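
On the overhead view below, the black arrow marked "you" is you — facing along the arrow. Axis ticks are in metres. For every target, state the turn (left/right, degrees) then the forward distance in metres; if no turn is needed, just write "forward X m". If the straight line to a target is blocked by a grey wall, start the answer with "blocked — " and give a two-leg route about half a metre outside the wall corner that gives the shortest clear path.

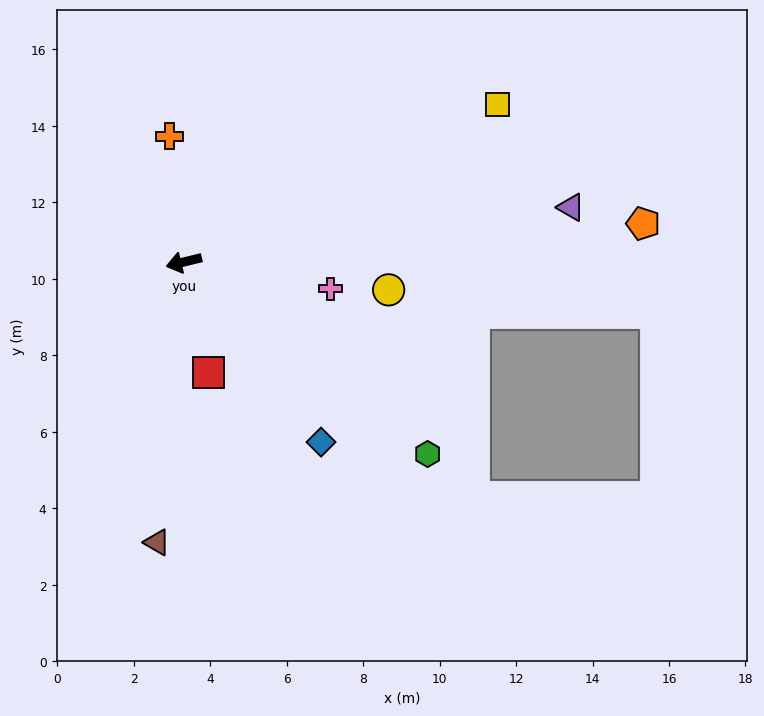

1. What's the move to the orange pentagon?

turn left 171°, forward 12.1 m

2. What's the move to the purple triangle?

turn left 174°, forward 10.2 m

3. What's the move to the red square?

turn left 89°, forward 3.0 m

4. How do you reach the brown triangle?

turn left 71°, forward 7.4 m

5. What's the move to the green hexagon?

turn left 128°, forward 8.1 m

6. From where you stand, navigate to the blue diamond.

turn left 113°, forward 5.9 m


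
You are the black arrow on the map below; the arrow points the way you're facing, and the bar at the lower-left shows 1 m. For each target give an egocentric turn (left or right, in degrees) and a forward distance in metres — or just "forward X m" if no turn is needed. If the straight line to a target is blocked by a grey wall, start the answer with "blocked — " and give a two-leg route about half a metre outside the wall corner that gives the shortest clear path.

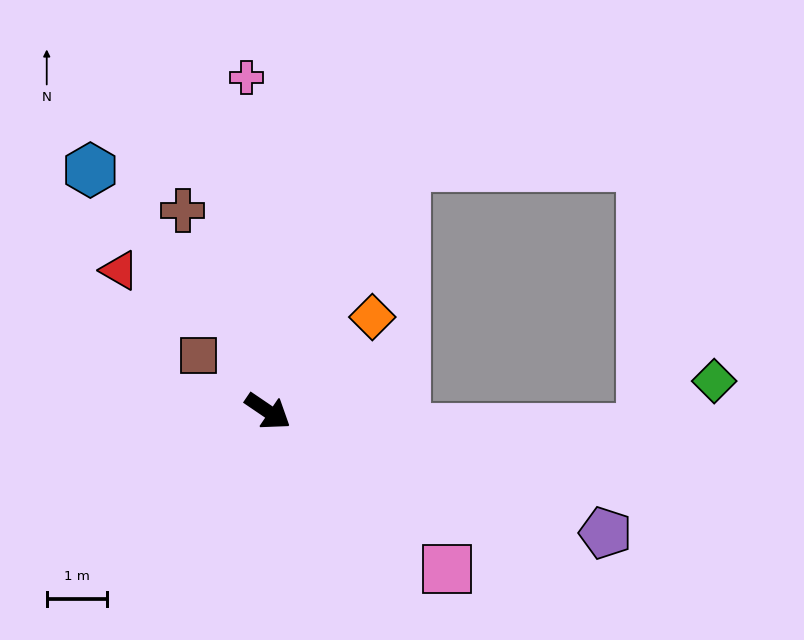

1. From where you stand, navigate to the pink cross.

turn left 128°, forward 5.6 m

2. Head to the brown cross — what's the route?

turn left 147°, forward 3.6 m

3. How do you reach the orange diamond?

turn left 76°, forward 2.3 m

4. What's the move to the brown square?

turn left 175°, forward 1.5 m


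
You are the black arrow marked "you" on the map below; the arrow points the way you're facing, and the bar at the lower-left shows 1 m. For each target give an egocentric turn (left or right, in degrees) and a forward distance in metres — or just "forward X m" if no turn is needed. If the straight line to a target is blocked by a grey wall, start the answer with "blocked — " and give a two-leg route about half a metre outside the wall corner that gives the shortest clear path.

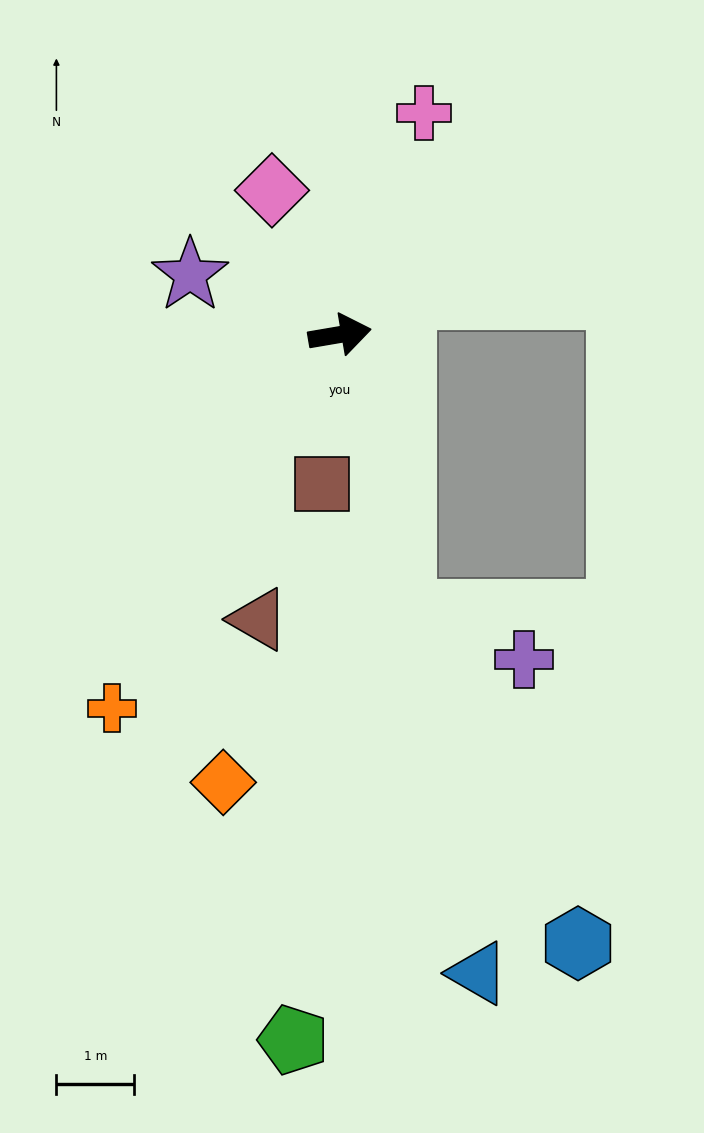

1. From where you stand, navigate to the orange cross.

turn right 131°, forward 5.6 m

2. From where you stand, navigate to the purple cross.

blocked — turn right 87°, forward 3.7 m, then turn left 56°, forward 1.7 m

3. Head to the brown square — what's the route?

turn right 106°, forward 1.9 m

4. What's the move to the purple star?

turn left 149°, forward 2.1 m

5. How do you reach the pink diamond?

turn left 106°, forward 2.1 m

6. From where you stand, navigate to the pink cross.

turn left 60°, forward 3.1 m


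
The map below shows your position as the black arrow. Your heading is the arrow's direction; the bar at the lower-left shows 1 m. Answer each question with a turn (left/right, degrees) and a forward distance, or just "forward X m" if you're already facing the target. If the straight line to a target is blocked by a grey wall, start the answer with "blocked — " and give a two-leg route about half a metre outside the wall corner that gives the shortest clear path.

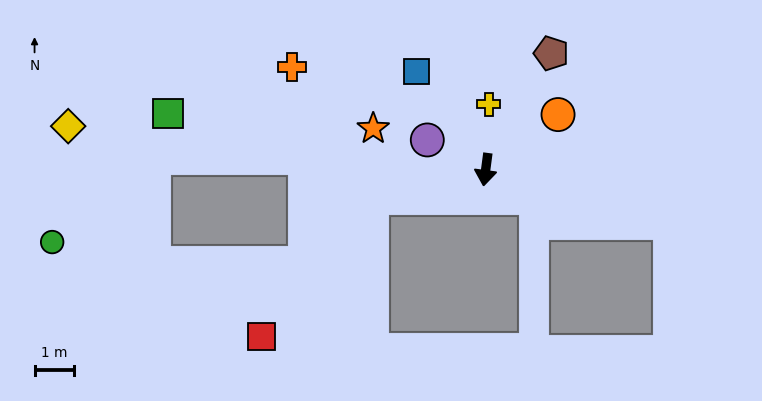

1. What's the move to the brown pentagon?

turn left 158°, forward 3.4 m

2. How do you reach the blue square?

turn right 137°, forward 3.1 m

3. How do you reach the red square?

blocked — turn right 68°, forward 3.0 m, then turn left 37°, forward 4.5 m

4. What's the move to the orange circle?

turn left 135°, forward 2.3 m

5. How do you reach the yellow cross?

turn right 175°, forward 1.7 m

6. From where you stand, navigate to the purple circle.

turn right 109°, forward 1.7 m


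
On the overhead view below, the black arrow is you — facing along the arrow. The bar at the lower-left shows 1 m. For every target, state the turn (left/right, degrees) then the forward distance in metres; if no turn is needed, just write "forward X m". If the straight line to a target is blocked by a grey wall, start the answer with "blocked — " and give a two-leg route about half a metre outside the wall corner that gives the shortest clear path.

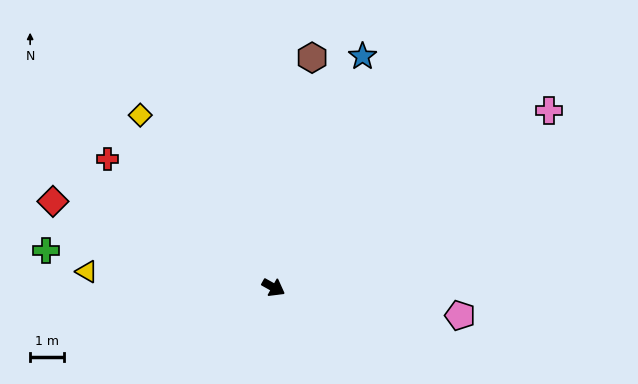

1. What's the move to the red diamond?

turn right 172°, forward 7.1 m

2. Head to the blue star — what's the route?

turn left 98°, forward 7.4 m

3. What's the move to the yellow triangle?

turn right 156°, forward 5.6 m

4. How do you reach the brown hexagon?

turn left 110°, forward 7.0 m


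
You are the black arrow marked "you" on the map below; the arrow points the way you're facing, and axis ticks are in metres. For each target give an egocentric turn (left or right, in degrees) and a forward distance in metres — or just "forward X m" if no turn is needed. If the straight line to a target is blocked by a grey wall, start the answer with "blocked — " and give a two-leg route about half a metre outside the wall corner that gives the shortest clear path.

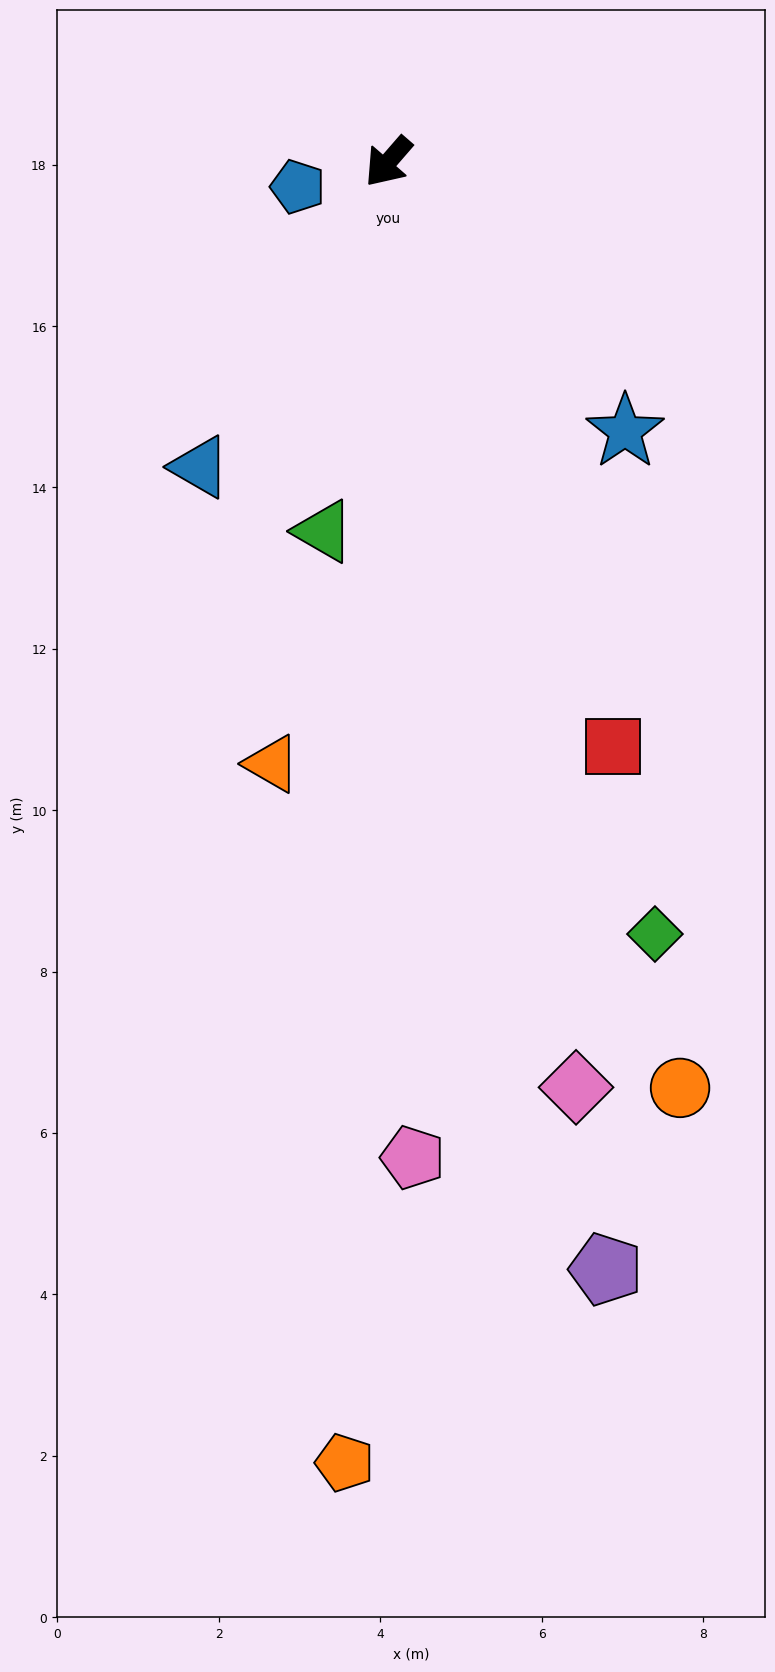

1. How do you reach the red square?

turn left 62°, forward 7.8 m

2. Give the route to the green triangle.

turn left 31°, forward 4.6 m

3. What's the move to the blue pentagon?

turn right 34°, forward 1.2 m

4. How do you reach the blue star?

turn left 82°, forward 4.4 m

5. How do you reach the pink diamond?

turn left 52°, forward 11.7 m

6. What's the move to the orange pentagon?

turn left 39°, forward 16.1 m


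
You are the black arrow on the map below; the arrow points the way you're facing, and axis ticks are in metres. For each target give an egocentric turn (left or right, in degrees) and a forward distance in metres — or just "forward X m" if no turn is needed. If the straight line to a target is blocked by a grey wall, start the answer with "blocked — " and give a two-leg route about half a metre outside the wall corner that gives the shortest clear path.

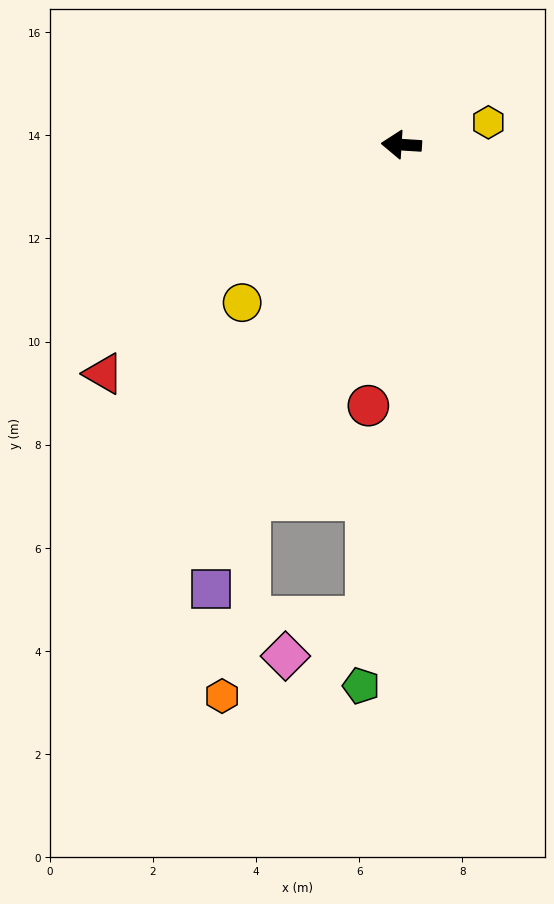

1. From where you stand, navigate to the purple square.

turn left 70°, forward 9.4 m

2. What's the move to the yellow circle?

turn left 48°, forward 4.3 m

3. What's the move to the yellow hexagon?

turn right 162°, forward 1.7 m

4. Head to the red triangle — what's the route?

turn left 41°, forward 7.3 m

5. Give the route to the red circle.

turn left 86°, forward 5.1 m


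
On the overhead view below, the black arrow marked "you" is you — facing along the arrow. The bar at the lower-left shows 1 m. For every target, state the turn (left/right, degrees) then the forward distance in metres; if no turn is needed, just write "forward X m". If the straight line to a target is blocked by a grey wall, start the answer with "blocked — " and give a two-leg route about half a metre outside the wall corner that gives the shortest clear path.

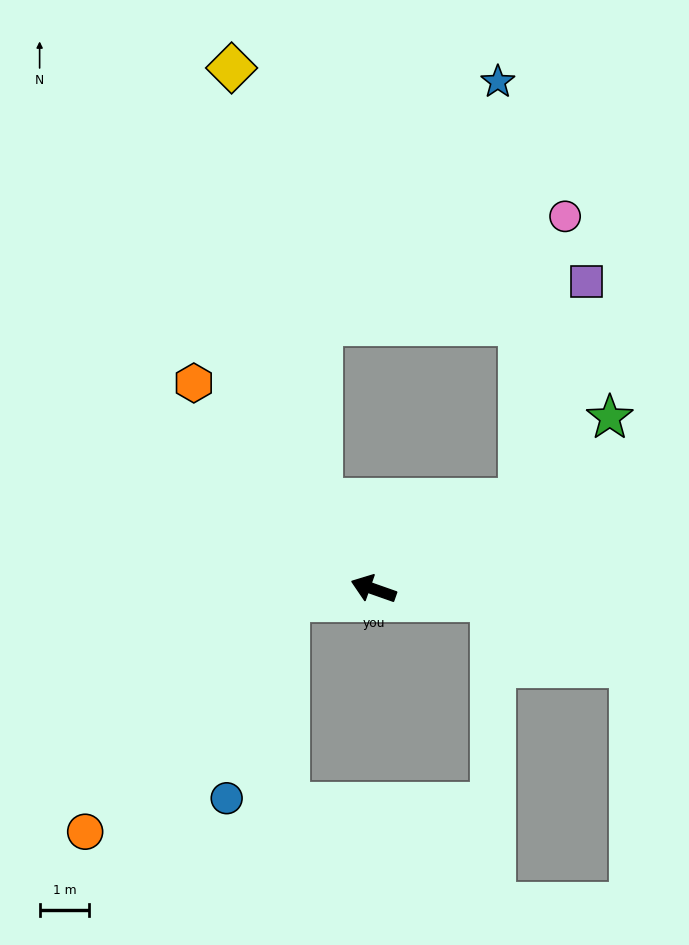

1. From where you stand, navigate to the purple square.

blocked — turn right 129°, forward 3.4 m, then turn left 41°, forward 4.6 m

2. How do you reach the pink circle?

blocked — turn right 129°, forward 3.4 m, then turn left 49°, forward 5.8 m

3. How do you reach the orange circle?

blocked — turn left 27°, forward 1.7 m, then turn left 41°, forward 6.2 m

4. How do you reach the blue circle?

blocked — turn left 27°, forward 1.7 m, then turn left 65°, forward 4.2 m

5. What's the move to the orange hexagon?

turn right 29°, forward 5.5 m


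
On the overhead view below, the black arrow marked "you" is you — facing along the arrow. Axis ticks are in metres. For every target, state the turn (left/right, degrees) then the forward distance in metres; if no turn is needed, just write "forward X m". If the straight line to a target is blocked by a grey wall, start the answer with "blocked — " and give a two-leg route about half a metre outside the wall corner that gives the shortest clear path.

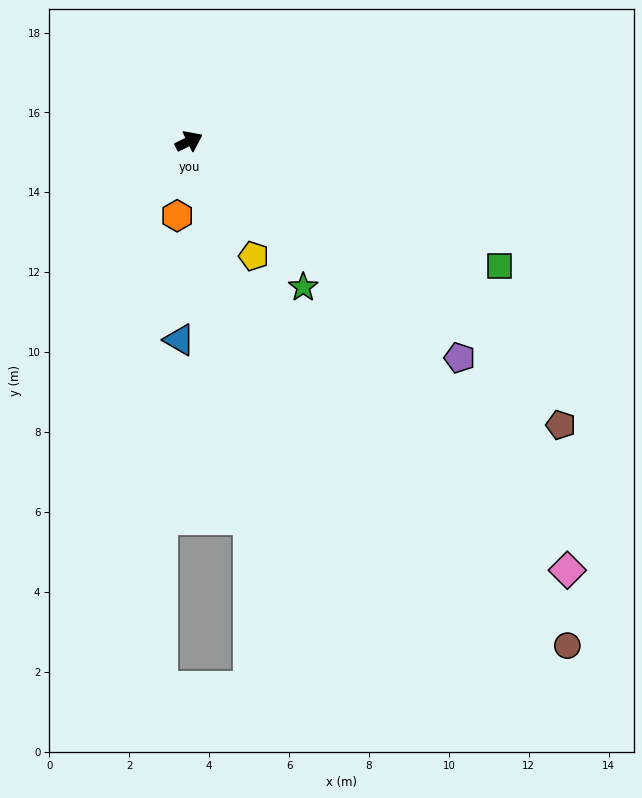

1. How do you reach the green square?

turn right 48°, forward 8.4 m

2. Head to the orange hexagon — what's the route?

turn right 125°, forward 1.9 m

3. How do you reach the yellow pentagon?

turn right 87°, forward 3.3 m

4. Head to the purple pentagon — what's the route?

turn right 65°, forward 8.7 m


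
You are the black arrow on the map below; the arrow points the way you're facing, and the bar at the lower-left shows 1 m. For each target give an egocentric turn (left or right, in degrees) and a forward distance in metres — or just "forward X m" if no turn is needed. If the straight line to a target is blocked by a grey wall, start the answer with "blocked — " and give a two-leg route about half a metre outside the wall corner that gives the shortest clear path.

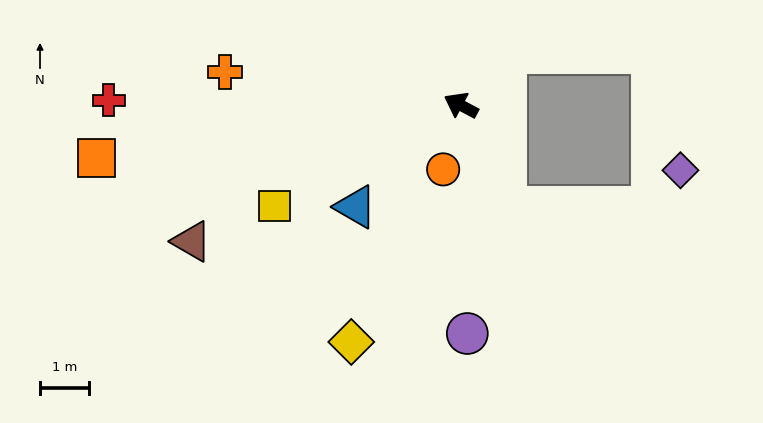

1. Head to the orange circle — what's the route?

turn left 103°, forward 1.4 m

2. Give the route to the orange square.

turn left 36°, forward 7.5 m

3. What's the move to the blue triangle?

turn left 72°, forward 3.0 m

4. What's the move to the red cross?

turn left 27°, forward 7.2 m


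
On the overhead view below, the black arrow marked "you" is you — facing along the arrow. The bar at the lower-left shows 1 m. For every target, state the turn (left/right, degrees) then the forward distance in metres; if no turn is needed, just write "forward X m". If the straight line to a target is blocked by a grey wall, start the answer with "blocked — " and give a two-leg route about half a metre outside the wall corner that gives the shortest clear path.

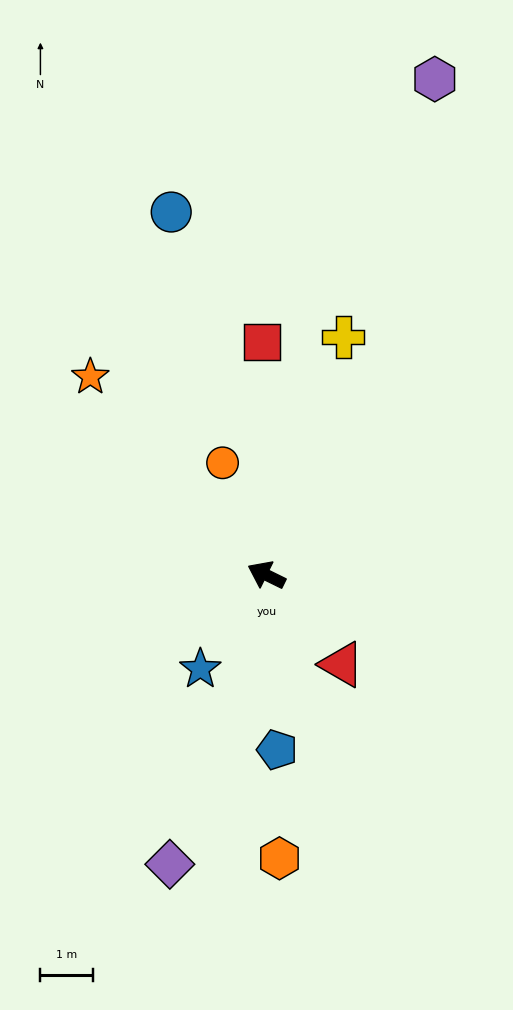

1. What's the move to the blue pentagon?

turn left 120°, forward 3.3 m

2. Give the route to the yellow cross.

turn right 82°, forward 4.7 m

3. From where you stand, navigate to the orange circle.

turn right 43°, forward 2.3 m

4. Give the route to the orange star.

turn right 22°, forward 5.0 m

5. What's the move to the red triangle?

turn left 156°, forward 2.2 m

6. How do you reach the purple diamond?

turn left 98°, forward 5.8 m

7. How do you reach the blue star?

turn left 81°, forward 2.2 m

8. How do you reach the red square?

turn right 63°, forward 4.4 m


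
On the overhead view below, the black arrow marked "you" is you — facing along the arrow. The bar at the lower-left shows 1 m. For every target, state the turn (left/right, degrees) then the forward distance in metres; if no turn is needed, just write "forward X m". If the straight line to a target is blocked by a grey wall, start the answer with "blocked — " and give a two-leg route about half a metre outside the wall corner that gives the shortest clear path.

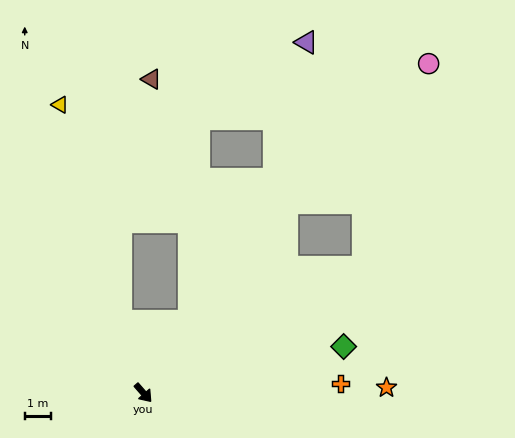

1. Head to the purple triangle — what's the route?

blocked — turn left 108°, forward 9.5 m, then turn left 18°, forward 5.3 m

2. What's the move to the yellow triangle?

turn left 155°, forward 11.3 m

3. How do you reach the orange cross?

turn left 52°, forward 7.5 m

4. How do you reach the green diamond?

turn left 62°, forward 7.8 m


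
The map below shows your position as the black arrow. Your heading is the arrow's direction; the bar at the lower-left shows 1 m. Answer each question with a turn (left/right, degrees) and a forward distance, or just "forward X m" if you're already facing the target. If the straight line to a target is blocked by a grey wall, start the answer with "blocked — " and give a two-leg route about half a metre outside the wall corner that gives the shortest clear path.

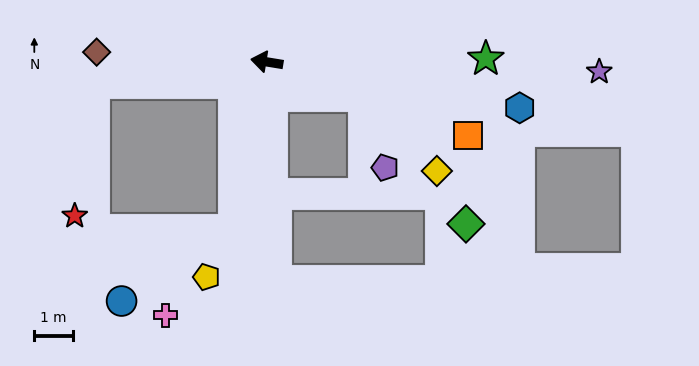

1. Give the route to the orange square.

turn left 169°, forward 5.5 m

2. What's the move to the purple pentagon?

blocked — turn left 171°, forward 2.6 m, then turn right 56°, forward 1.9 m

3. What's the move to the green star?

turn right 170°, forward 5.6 m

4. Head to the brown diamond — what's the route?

turn left 6°, forward 4.4 m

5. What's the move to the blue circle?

blocked — turn left 88°, forward 4.4 m, then turn right 47°, forward 3.4 m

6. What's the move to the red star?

blocked — turn left 16°, forward 4.5 m, then turn left 75°, forward 3.5 m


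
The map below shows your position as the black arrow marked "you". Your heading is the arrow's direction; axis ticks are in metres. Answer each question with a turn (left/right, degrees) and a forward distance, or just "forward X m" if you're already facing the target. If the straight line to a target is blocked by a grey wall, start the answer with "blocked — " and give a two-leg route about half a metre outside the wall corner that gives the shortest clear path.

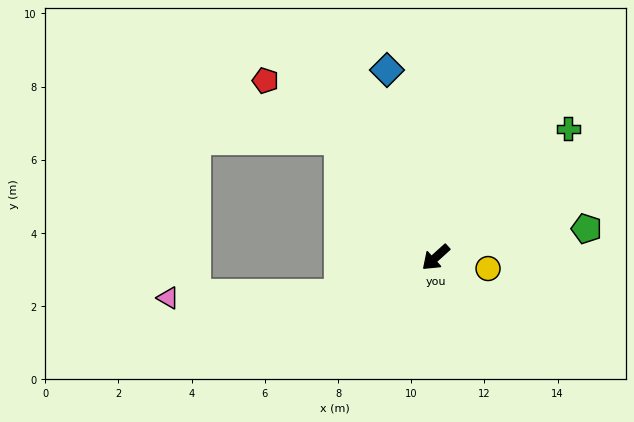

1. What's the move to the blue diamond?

turn right 117°, forward 5.3 m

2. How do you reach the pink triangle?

blocked — turn right 21°, forward 2.8 m, then turn right 20°, forward 4.7 m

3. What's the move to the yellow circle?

turn left 126°, forward 1.5 m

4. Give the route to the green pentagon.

turn left 149°, forward 4.2 m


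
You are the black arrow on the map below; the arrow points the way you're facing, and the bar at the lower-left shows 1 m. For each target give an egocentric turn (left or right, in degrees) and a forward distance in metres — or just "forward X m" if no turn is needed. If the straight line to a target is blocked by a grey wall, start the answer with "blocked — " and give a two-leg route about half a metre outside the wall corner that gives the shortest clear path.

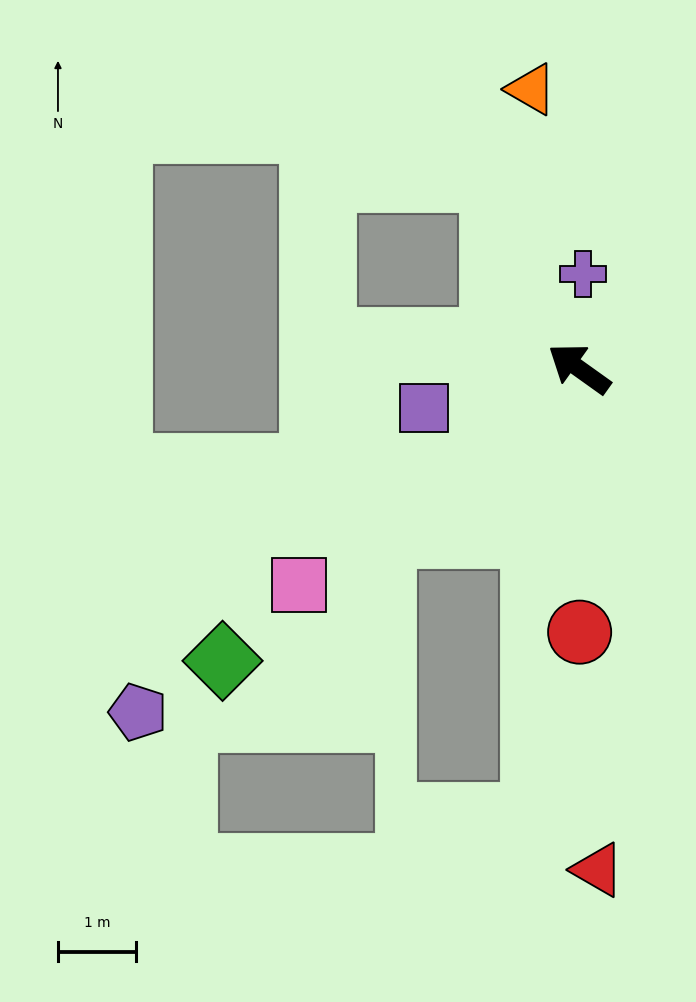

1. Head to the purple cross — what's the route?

turn right 57°, forward 1.2 m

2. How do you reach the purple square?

turn left 50°, forward 2.0 m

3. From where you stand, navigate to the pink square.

turn left 73°, forward 4.5 m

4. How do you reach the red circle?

turn left 126°, forward 3.4 m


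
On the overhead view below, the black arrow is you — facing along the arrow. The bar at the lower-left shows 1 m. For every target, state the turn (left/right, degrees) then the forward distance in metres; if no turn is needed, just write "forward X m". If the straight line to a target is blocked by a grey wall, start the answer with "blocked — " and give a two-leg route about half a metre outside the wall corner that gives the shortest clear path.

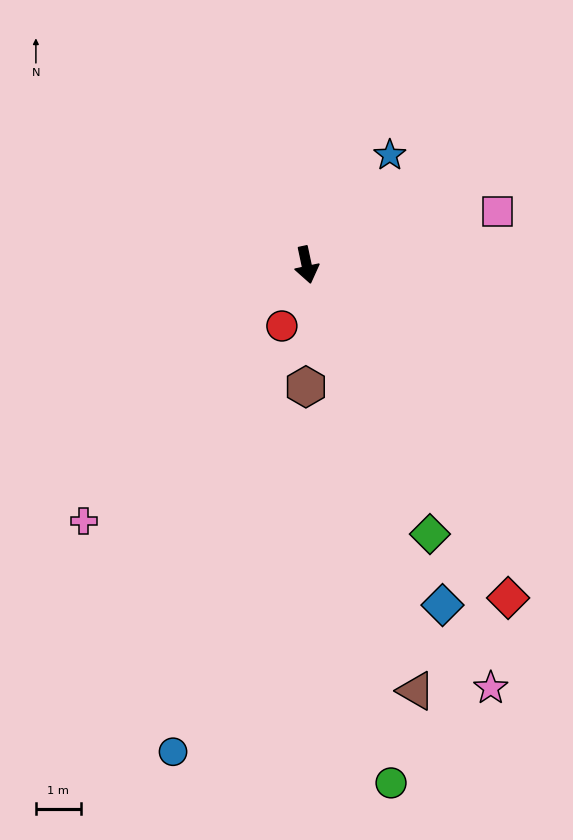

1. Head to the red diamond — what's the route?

turn left 19°, forward 8.7 m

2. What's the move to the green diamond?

turn left 13°, forward 6.6 m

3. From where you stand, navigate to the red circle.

turn right 34°, forward 1.5 m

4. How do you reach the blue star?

turn left 131°, forward 3.1 m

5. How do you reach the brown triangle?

turn left 2°, forward 9.8 m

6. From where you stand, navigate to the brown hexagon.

turn right 12°, forward 2.7 m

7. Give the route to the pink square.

turn left 93°, forward 4.4 m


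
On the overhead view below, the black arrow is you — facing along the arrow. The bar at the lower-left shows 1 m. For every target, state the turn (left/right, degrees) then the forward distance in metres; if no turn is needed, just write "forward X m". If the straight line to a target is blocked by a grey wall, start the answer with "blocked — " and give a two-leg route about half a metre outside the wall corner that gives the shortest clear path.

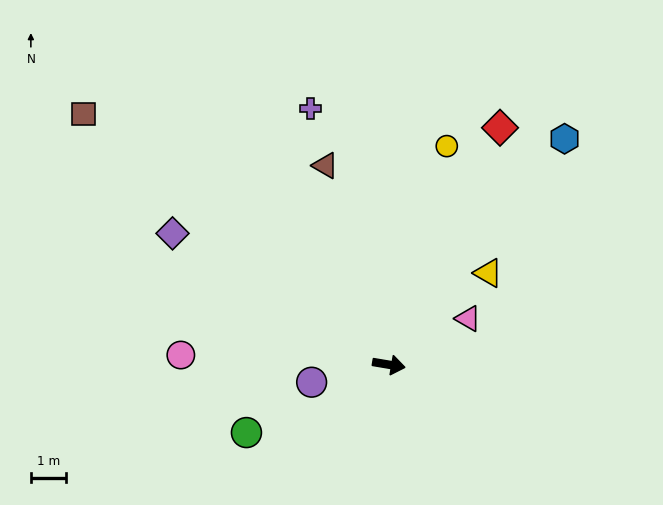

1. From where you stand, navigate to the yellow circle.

turn left 85°, forward 6.4 m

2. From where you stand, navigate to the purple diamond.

turn left 158°, forward 7.1 m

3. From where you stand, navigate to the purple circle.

turn right 158°, forward 2.2 m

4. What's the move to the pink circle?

turn right 173°, forward 5.9 m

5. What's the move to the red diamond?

turn left 74°, forward 7.4 m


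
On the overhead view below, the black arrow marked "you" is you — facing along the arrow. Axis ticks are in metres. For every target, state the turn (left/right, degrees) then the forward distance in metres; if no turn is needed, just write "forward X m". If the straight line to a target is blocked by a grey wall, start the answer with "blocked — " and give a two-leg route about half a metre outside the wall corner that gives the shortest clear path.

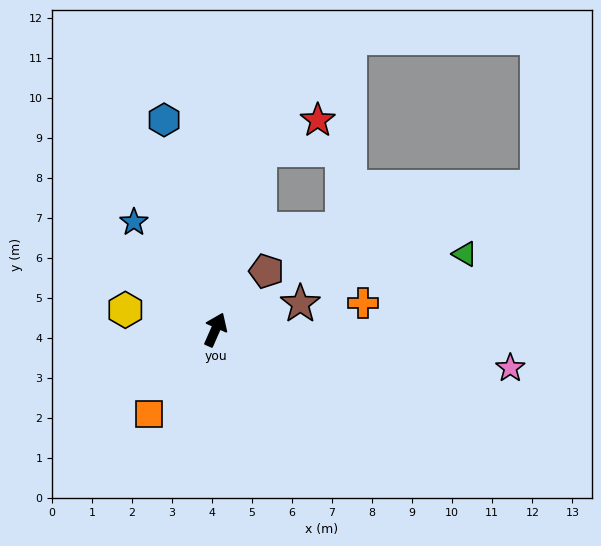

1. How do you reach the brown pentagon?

turn right 17°, forward 1.9 m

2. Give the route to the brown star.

turn right 49°, forward 2.2 m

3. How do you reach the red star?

blocked — turn left 10°, forward 4.6 m, then turn right 49°, forward 1.6 m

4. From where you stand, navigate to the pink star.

turn right 74°, forward 7.4 m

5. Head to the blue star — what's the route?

turn left 61°, forward 3.4 m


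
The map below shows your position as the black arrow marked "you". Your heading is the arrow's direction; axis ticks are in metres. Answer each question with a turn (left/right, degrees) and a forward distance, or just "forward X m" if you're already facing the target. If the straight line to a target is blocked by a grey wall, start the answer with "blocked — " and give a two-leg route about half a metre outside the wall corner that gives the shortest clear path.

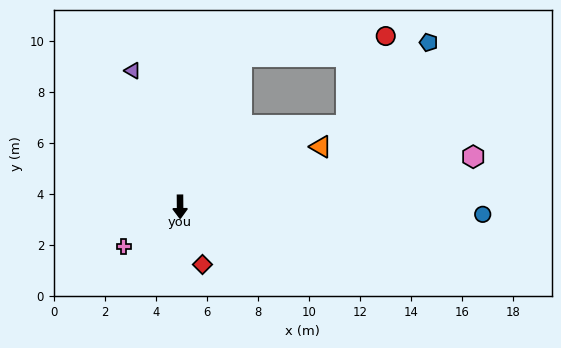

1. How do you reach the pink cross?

turn right 55°, forward 2.7 m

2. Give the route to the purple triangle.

turn right 161°, forward 5.7 m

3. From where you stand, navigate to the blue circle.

turn left 88°, forward 11.9 m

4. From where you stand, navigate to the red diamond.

turn left 21°, forward 2.4 m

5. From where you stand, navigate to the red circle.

blocked — turn left 157°, forward 6.4 m, then turn right 59°, forward 5.7 m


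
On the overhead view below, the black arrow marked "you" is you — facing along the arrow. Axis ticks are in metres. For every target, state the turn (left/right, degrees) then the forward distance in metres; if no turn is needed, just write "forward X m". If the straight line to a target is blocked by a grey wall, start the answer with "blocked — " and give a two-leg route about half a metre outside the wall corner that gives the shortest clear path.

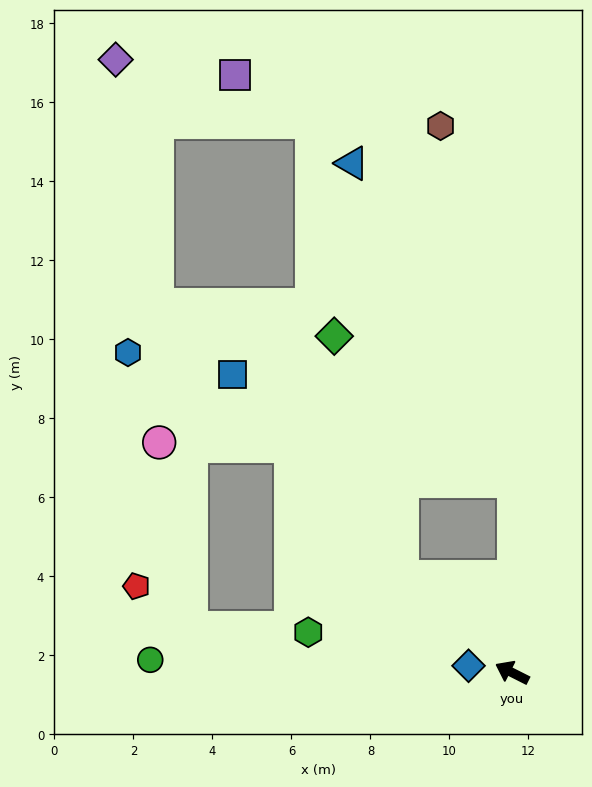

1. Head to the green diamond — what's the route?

blocked — turn right 14°, forward 3.7 m, then turn right 33°, forward 6.3 m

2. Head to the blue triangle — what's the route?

blocked — turn right 64°, forward 4.8 m, then turn left 28°, forward 9.0 m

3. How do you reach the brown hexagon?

blocked — turn right 64°, forward 4.8 m, then turn left 12°, forward 9.2 m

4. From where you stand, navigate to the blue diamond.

turn left 18°, forward 1.1 m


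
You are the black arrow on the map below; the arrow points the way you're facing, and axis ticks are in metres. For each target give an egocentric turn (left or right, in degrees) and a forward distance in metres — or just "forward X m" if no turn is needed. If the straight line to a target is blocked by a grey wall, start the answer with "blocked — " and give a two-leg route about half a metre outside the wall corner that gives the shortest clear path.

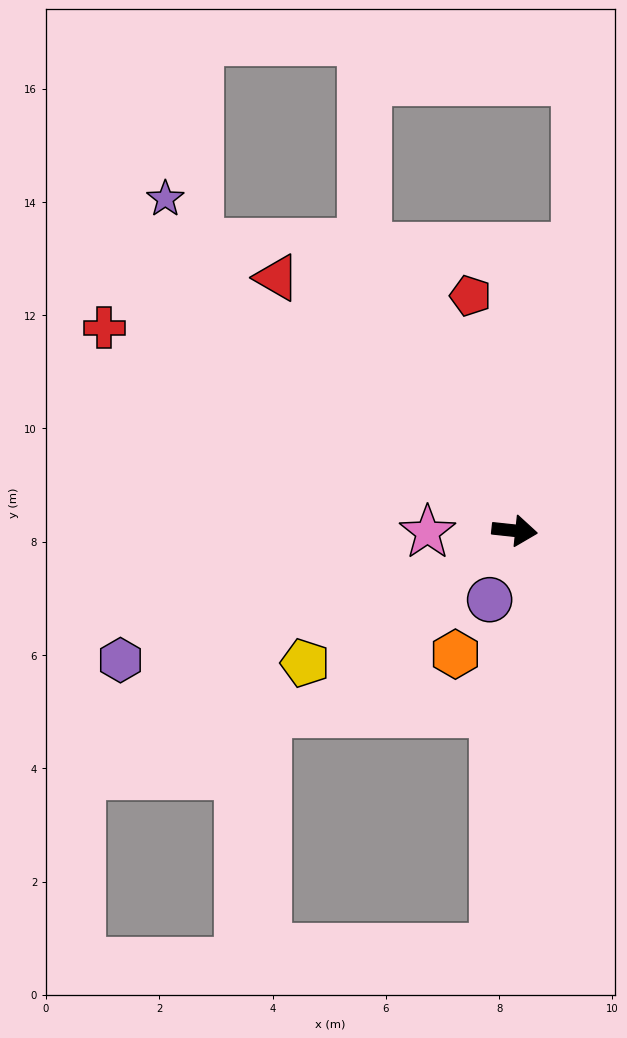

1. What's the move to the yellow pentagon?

turn right 142°, forward 4.4 m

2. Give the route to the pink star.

turn right 173°, forward 1.5 m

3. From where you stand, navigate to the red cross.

turn left 160°, forward 8.1 m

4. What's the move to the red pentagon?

turn left 107°, forward 4.2 m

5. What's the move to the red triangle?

turn left 139°, forward 6.1 m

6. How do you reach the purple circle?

turn right 104°, forward 1.3 m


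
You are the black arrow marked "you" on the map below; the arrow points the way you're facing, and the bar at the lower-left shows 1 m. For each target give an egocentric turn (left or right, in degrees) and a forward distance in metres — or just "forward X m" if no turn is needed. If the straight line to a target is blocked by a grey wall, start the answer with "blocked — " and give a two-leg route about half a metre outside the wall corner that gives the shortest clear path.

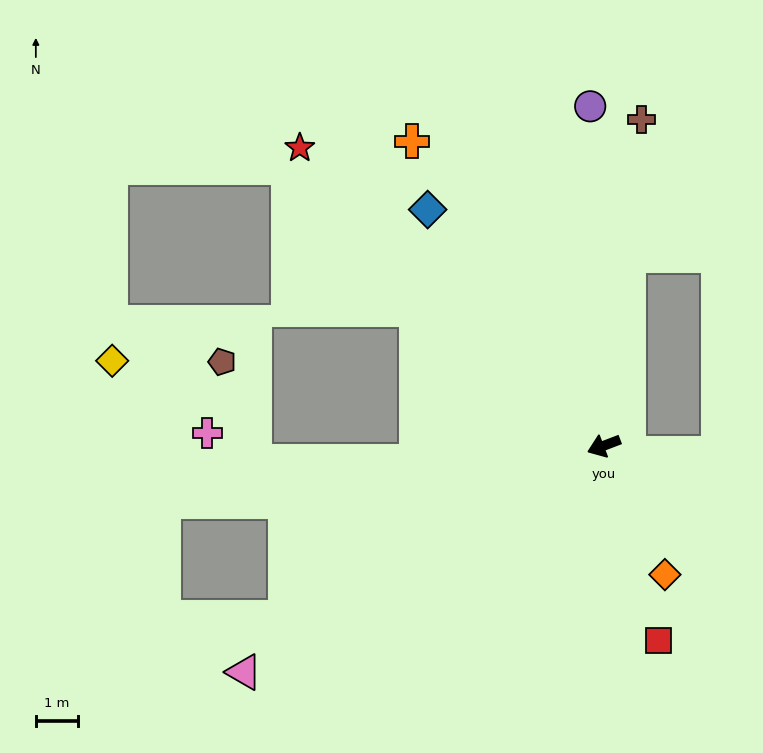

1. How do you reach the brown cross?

turn right 117°, forward 7.8 m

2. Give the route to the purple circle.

turn right 109°, forward 8.0 m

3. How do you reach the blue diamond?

turn right 74°, forward 7.0 m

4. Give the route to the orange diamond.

turn left 94°, forward 3.4 m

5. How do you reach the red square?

turn left 85°, forward 4.8 m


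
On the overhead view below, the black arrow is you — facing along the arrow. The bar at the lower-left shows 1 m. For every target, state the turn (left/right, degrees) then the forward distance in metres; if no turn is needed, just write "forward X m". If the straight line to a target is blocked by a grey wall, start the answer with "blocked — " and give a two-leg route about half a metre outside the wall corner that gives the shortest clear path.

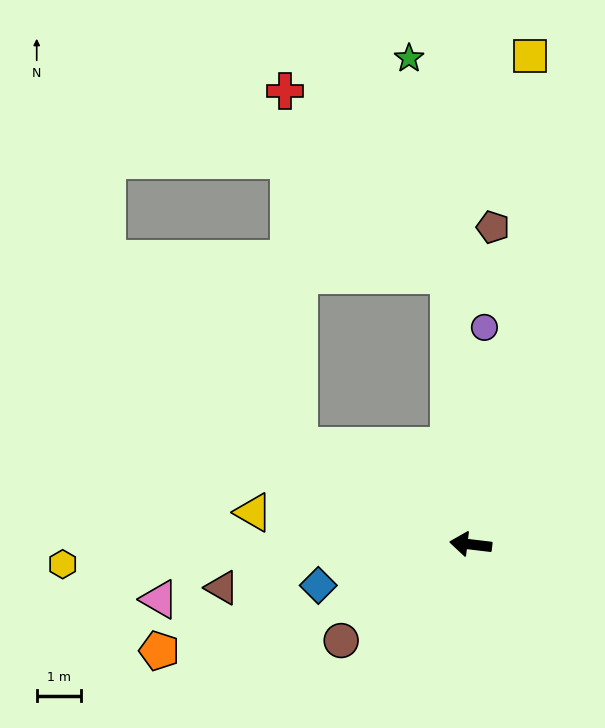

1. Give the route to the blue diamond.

turn left 22°, forward 3.5 m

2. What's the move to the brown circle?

turn left 43°, forward 3.6 m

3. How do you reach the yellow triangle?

forward 4.9 m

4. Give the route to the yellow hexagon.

turn left 10°, forward 9.2 m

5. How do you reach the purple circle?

turn right 87°, forward 4.9 m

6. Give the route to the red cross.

blocked — turn right 79°, forward 6.1 m, then turn left 37°, forward 5.5 m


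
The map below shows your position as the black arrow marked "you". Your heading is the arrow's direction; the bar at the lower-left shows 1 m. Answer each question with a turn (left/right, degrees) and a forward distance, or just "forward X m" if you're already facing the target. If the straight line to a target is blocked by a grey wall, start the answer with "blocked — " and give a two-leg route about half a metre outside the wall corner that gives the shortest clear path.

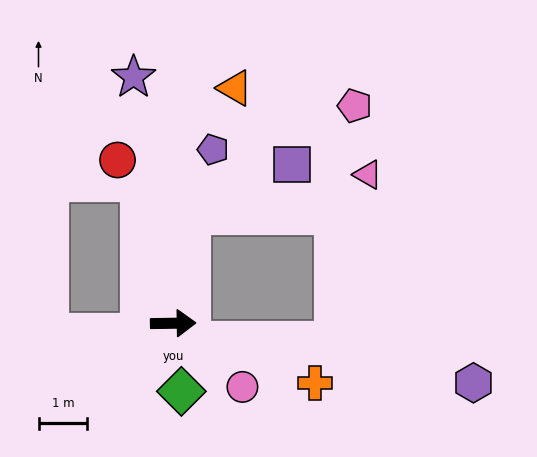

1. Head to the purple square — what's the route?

blocked — turn left 80°, forward 2.3 m, then turn right 55°, forward 2.3 m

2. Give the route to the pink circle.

turn right 43°, forward 1.9 m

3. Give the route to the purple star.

turn left 98°, forward 5.1 m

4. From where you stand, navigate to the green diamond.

turn right 84°, forward 1.4 m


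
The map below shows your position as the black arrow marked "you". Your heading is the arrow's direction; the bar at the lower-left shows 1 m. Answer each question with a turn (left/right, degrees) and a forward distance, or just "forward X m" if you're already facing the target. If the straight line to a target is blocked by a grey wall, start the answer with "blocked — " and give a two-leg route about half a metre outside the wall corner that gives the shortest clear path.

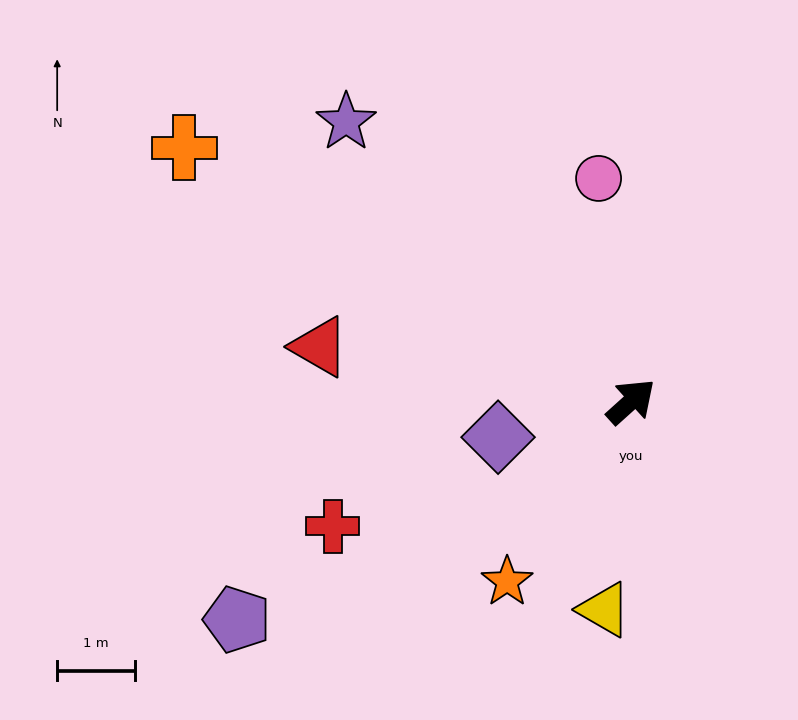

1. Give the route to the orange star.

turn right 167°, forward 2.8 m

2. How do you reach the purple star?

turn left 94°, forward 5.1 m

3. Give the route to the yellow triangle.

turn right 139°, forward 2.7 m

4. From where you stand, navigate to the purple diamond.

turn left 153°, forward 1.8 m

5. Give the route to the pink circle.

turn left 56°, forward 2.9 m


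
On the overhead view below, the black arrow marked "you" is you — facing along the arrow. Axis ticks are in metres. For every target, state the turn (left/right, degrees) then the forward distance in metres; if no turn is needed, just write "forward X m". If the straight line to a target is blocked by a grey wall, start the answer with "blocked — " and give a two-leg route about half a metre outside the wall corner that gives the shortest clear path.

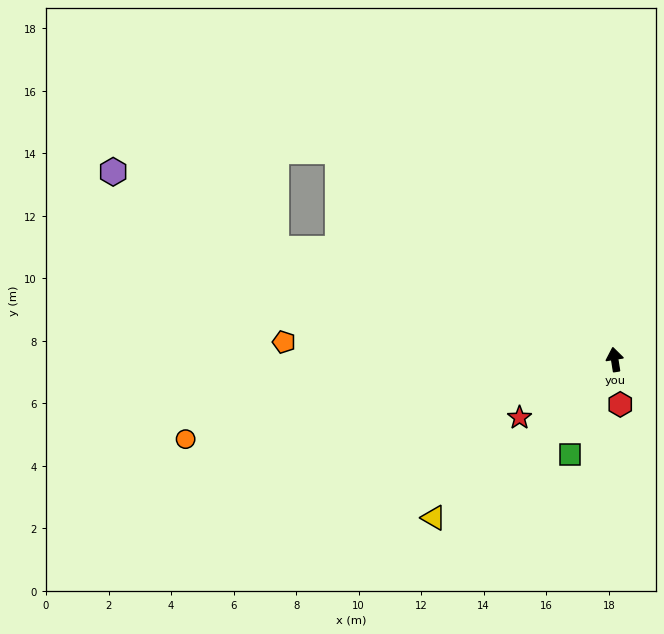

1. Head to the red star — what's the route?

turn left 112°, forward 3.6 m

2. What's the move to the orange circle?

turn left 92°, forward 14.0 m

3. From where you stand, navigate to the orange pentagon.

turn left 78°, forward 10.6 m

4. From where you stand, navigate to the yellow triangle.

turn left 122°, forward 7.7 m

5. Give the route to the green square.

turn left 146°, forward 3.4 m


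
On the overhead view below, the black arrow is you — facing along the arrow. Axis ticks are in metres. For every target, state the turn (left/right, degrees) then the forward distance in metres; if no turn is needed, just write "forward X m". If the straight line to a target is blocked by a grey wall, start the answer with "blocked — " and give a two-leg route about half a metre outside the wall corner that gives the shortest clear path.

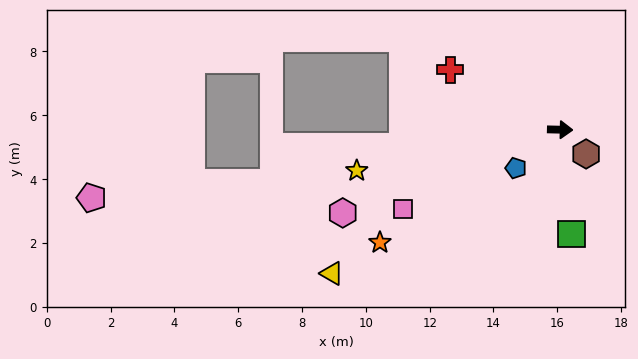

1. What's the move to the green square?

turn right 82°, forward 3.3 m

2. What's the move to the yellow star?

turn right 167°, forward 6.5 m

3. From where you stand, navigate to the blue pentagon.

turn right 138°, forward 1.8 m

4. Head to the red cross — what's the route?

turn left 153°, forward 3.9 m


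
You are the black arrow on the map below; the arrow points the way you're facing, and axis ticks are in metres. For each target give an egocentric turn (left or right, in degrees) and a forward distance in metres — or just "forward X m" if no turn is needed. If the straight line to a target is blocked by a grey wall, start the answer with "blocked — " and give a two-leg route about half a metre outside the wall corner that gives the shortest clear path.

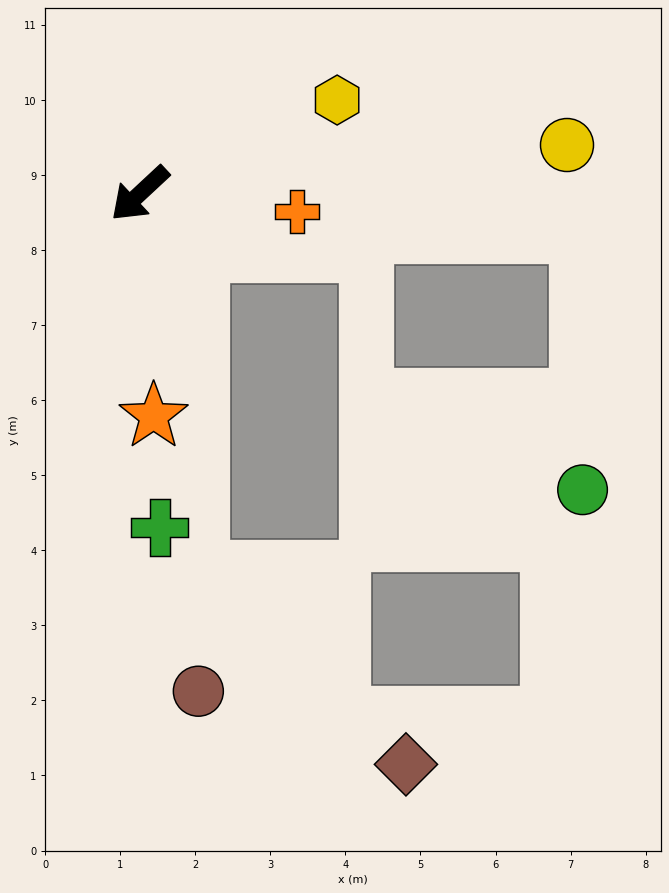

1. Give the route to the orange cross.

turn left 131°, forward 2.1 m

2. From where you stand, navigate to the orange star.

turn left 51°, forward 3.0 m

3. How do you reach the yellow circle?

turn left 144°, forward 5.7 m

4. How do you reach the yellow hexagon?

turn left 162°, forward 2.9 m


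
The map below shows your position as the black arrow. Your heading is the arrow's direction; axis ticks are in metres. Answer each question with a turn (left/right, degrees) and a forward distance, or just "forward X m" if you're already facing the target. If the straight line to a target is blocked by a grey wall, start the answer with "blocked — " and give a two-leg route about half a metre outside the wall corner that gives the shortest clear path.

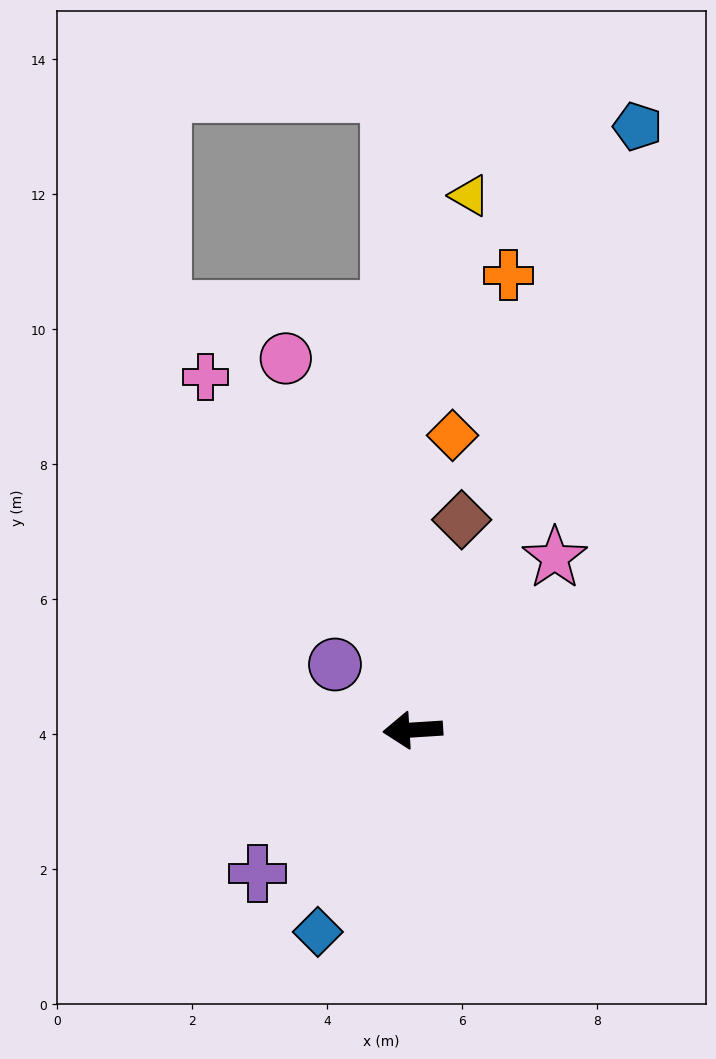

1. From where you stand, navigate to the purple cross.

turn left 39°, forward 3.1 m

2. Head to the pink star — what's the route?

turn right 133°, forward 3.3 m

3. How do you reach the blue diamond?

turn left 61°, forward 3.3 m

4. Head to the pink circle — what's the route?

turn right 75°, forward 5.8 m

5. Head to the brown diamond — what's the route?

turn right 107°, forward 3.2 m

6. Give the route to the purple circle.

turn right 44°, forward 1.5 m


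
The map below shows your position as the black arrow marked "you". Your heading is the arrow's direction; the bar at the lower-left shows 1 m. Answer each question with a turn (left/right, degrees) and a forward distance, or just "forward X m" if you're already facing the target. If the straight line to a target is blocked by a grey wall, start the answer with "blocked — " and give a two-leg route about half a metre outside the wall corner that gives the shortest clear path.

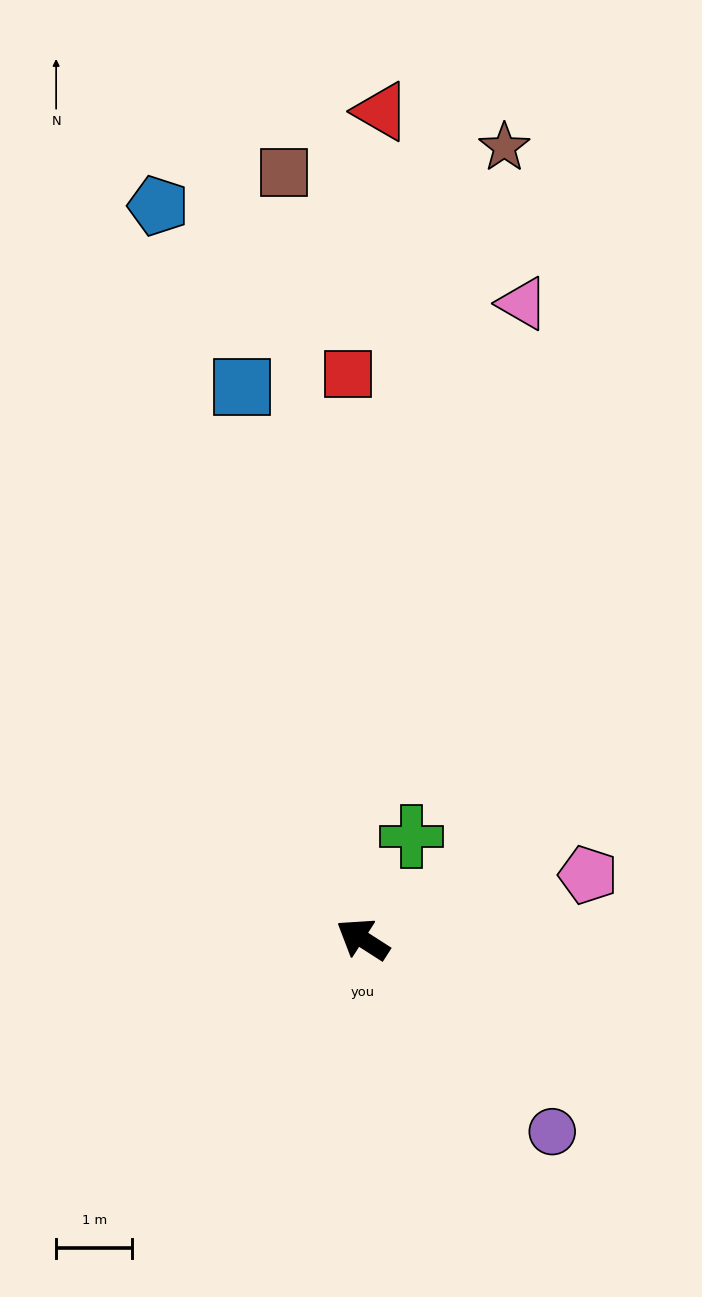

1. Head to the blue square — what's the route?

turn right 45°, forward 7.4 m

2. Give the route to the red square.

turn right 56°, forward 7.4 m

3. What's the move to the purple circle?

turn left 167°, forward 3.5 m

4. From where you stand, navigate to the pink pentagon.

turn right 131°, forward 3.1 m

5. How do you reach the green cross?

turn right 83°, forward 1.5 m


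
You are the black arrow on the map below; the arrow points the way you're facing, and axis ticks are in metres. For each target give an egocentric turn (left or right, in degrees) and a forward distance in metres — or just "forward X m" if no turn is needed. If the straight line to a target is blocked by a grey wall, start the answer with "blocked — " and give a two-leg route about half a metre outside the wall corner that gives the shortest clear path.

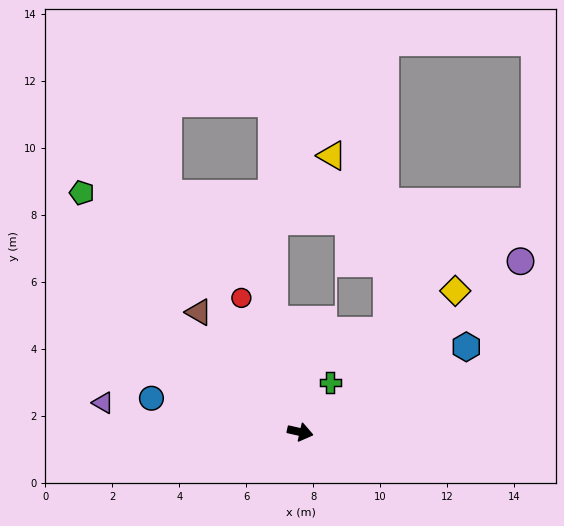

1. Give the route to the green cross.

turn left 72°, forward 1.7 m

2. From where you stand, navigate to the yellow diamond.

turn left 55°, forward 6.3 m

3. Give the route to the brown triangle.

turn left 143°, forward 4.7 m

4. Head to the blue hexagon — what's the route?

turn left 40°, forward 5.6 m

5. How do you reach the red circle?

turn left 126°, forward 4.4 m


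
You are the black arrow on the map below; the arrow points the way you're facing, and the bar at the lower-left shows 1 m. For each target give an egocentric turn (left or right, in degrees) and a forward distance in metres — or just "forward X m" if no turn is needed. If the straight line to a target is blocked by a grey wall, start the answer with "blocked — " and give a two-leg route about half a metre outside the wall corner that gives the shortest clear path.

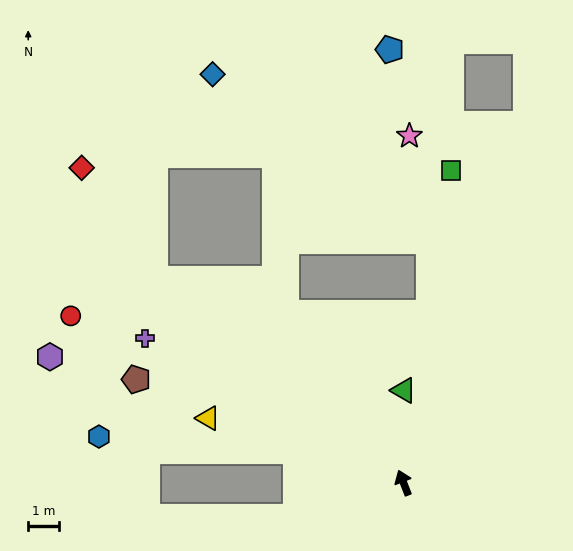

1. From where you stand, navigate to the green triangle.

turn right 21°, forward 3.0 m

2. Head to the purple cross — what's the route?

turn left 39°, forward 9.6 m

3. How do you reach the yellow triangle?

turn left 50°, forward 6.7 m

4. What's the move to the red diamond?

blocked — turn left 29°, forward 10.4 m, then turn right 17°, forward 4.3 m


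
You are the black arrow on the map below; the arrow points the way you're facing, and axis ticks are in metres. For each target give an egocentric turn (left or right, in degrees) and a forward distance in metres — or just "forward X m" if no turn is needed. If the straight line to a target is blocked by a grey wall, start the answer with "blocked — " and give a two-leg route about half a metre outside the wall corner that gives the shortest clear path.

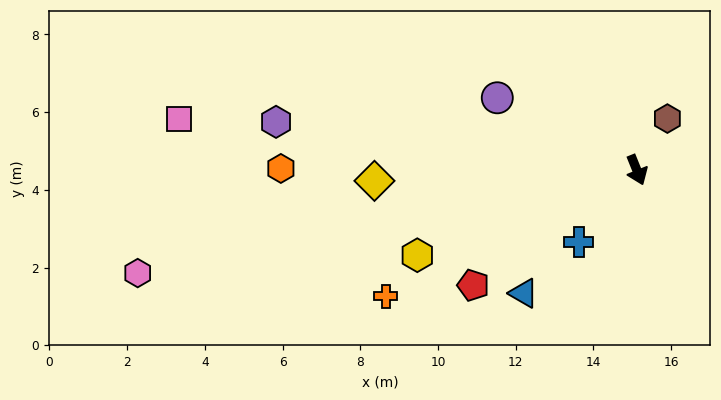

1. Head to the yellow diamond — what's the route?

turn right 110°, forward 6.8 m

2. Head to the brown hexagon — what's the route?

turn left 127°, forward 1.5 m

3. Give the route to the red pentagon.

turn right 77°, forward 5.1 m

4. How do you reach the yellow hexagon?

turn right 91°, forward 6.1 m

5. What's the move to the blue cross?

turn right 61°, forward 2.4 m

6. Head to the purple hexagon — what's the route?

turn right 120°, forward 9.4 m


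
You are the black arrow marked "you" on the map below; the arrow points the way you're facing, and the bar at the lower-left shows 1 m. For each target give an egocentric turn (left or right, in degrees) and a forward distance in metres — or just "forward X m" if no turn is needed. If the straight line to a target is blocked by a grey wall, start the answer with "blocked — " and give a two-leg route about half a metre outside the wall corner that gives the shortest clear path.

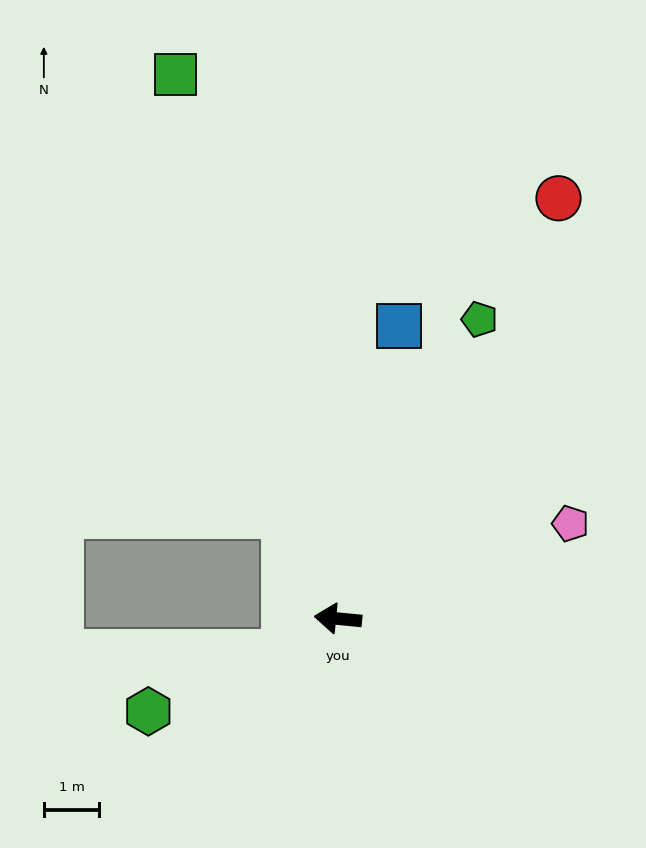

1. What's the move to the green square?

turn right 68°, forward 10.3 m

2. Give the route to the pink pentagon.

turn right 152°, forward 4.5 m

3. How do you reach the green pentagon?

turn right 110°, forward 6.0 m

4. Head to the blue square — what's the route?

turn right 96°, forward 5.4 m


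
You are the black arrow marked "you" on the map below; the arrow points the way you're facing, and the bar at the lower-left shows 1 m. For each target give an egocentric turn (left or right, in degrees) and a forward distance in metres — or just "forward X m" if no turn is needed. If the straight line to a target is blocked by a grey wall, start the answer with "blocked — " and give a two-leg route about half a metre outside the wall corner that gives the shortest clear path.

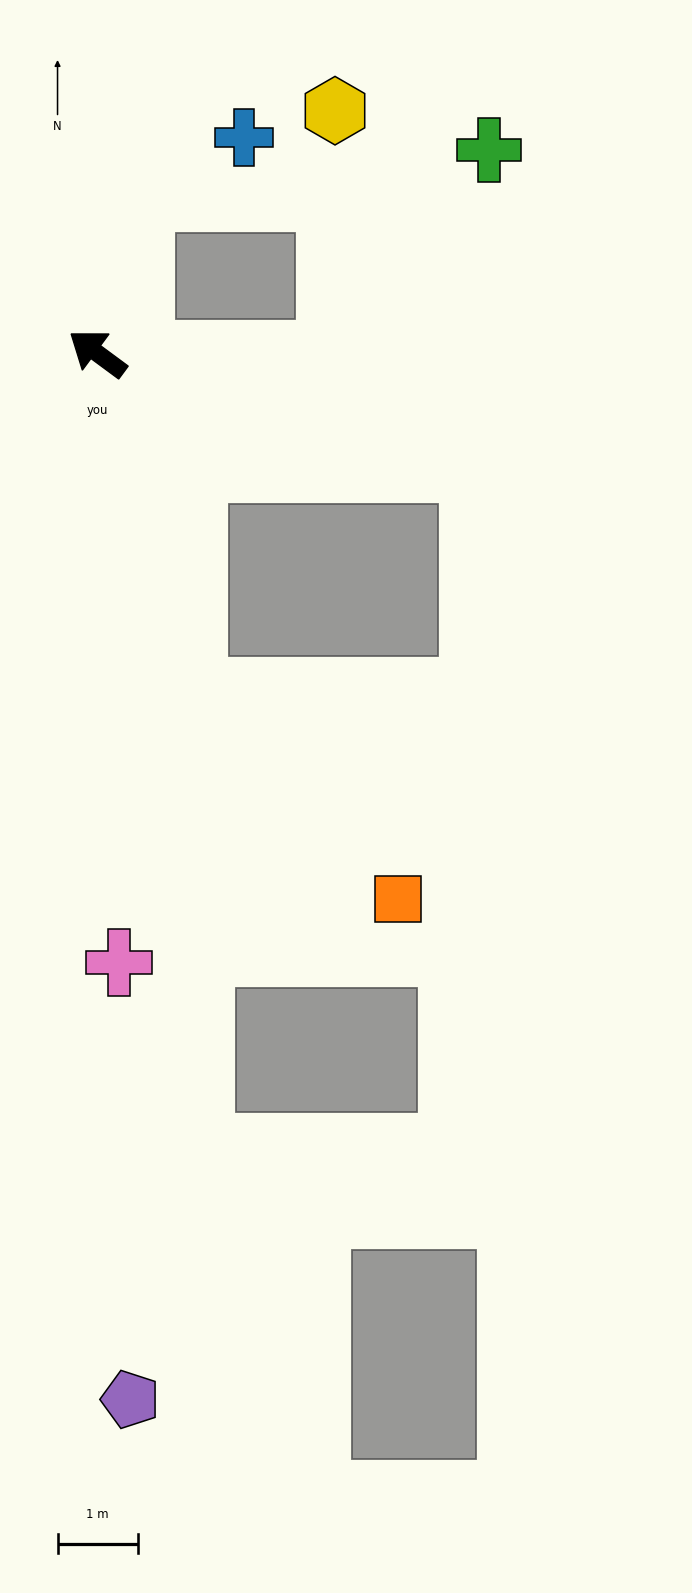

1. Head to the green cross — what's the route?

blocked — turn right 144°, forward 2.9 m, then turn left 53°, forward 3.2 m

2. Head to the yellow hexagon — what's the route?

blocked — turn right 144°, forward 2.9 m, then turn left 90°, forward 3.0 m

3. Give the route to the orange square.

blocked — turn left 142°, forward 4.4 m, then turn left 29°, forward 3.6 m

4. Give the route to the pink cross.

turn left 128°, forward 7.6 m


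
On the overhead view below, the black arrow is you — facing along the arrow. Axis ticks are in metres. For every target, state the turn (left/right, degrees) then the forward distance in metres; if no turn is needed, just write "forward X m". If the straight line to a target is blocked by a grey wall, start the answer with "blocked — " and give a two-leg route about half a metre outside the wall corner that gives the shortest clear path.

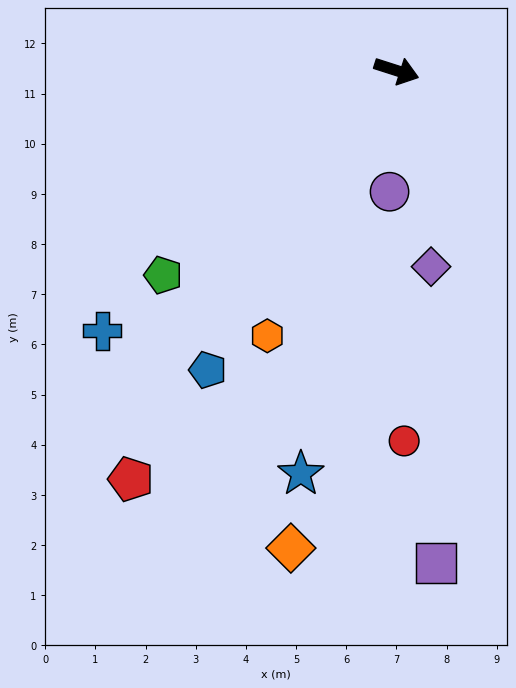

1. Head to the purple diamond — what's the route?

turn right 62°, forward 4.0 m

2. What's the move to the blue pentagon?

turn right 104°, forward 7.1 m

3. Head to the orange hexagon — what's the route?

turn right 98°, forward 5.9 m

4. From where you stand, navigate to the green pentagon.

turn right 121°, forward 6.2 m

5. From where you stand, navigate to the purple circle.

turn right 76°, forward 2.4 m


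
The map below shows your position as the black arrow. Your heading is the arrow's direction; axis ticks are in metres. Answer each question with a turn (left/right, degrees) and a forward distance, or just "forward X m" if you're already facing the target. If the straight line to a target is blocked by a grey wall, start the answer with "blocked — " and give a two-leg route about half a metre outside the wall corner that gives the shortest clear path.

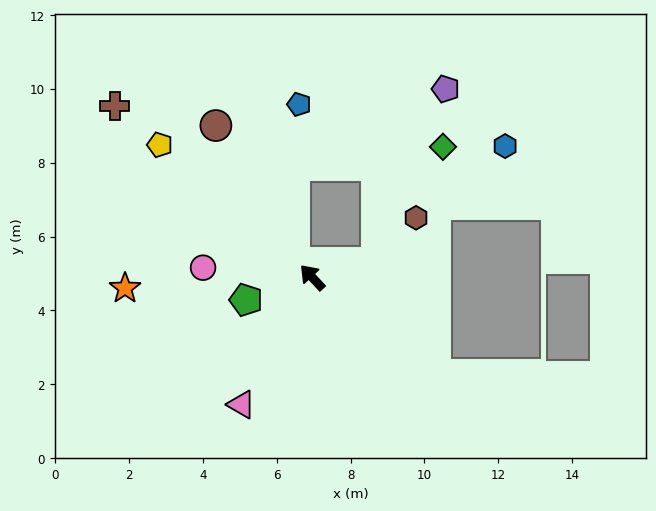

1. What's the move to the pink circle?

turn left 42°, forward 3.0 m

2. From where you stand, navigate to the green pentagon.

turn left 66°, forward 1.9 m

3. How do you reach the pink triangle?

turn left 108°, forward 3.9 m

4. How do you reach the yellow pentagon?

turn left 6°, forward 5.5 m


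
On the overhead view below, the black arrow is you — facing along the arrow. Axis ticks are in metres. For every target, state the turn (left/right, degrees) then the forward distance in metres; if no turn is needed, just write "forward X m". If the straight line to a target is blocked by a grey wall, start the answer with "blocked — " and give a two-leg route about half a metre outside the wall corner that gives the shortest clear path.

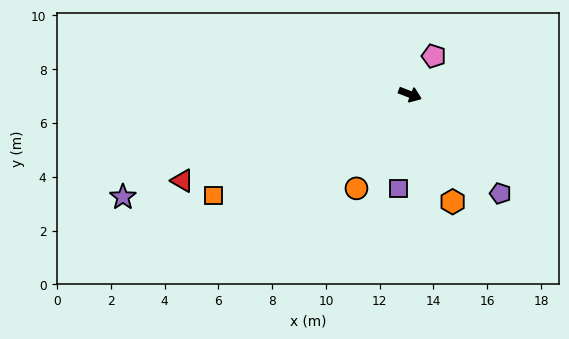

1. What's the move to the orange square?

turn right 132°, forward 8.2 m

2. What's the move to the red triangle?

turn right 138°, forward 9.1 m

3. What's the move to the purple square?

turn right 76°, forward 3.5 m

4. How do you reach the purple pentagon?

turn right 26°, forward 5.0 m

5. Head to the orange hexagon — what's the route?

turn right 47°, forward 4.3 m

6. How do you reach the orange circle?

turn right 98°, forward 4.0 m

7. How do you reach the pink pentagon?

turn left 79°, forward 1.7 m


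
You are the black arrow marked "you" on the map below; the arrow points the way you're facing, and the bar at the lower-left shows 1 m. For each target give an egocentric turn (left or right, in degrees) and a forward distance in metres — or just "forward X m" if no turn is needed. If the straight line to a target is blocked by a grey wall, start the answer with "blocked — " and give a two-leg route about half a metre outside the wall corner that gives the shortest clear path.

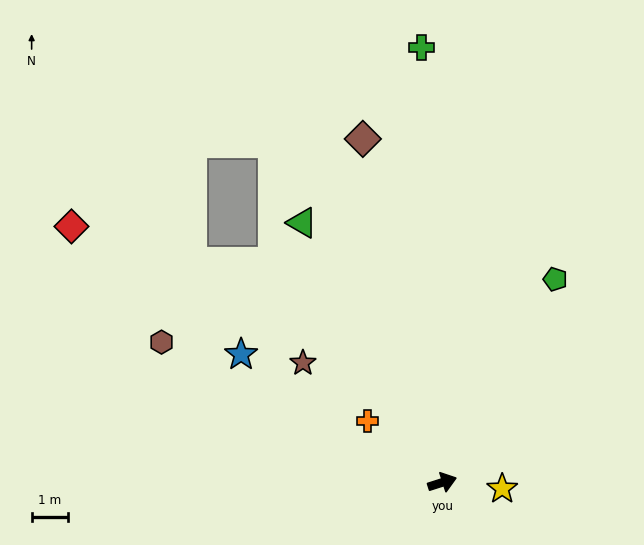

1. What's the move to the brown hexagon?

turn left 136°, forward 8.5 m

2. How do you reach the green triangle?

turn left 101°, forward 8.0 m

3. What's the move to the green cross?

turn left 75°, forward 11.8 m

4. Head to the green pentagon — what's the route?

turn left 43°, forward 6.3 m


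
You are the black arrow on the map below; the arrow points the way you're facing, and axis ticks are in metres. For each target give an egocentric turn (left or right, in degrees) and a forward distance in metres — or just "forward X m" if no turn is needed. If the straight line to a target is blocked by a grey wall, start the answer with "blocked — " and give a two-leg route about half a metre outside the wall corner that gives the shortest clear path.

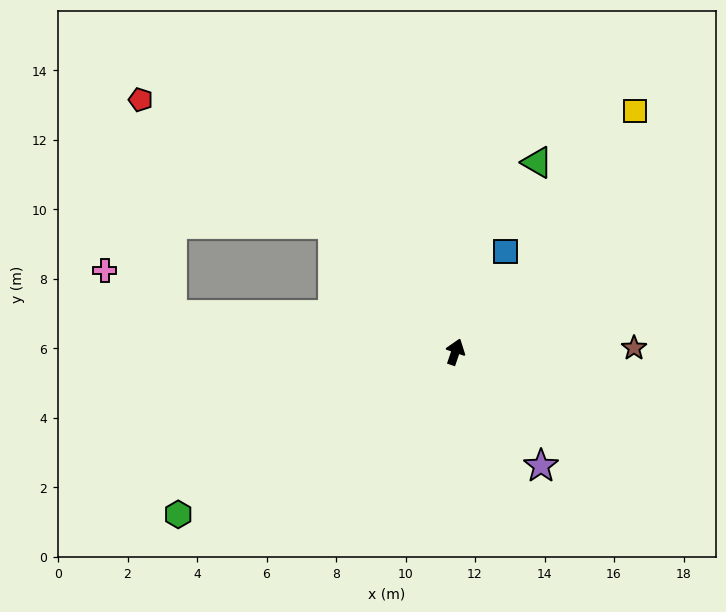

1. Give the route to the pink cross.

blocked — turn left 101°, forward 8.2 m, then turn right 25°, forward 2.3 m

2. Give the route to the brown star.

turn right 70°, forward 5.1 m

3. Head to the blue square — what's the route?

turn right 8°, forward 3.2 m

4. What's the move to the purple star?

turn right 124°, forward 4.1 m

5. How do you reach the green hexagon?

turn left 139°, forward 9.2 m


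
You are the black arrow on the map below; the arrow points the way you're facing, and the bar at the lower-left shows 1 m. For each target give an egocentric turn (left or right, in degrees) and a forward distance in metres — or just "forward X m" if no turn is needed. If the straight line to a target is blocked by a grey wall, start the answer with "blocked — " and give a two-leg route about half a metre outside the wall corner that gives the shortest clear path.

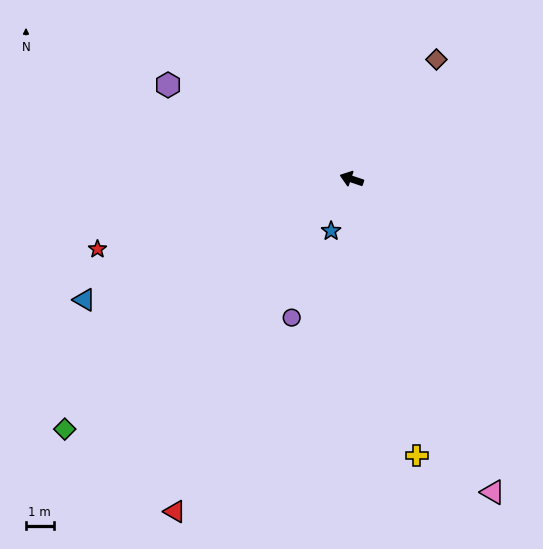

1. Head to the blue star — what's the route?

turn left 87°, forward 2.0 m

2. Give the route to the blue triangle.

turn left 43°, forward 10.6 m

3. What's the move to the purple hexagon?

turn right 9°, forward 7.4 m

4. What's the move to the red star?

turn left 34°, forward 9.5 m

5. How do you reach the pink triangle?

turn left 133°, forward 12.4 m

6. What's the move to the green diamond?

turn left 60°, forward 13.7 m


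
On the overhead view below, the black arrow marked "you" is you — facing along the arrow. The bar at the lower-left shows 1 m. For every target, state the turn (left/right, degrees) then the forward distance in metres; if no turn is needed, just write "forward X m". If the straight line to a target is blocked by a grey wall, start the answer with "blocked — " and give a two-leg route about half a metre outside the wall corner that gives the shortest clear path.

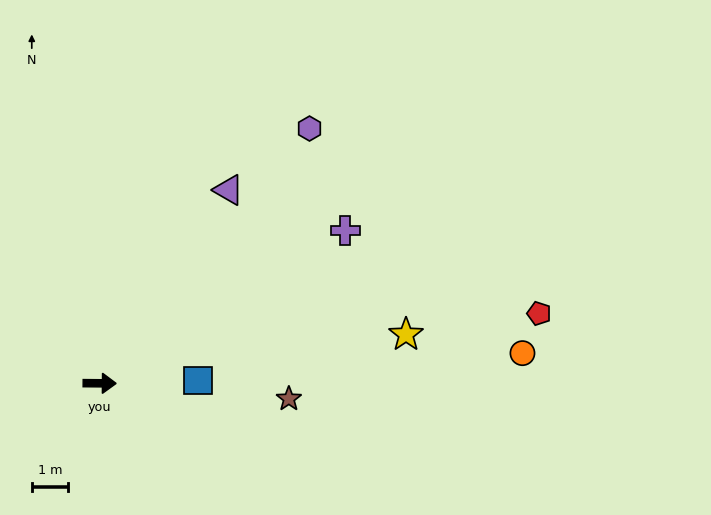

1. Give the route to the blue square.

turn left 2°, forward 2.7 m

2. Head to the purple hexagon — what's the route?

turn left 51°, forward 9.2 m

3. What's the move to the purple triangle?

turn left 57°, forward 6.5 m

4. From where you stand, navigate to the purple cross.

turn left 32°, forward 8.0 m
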